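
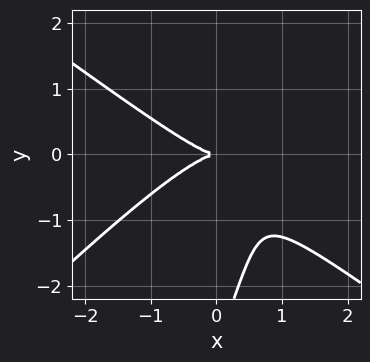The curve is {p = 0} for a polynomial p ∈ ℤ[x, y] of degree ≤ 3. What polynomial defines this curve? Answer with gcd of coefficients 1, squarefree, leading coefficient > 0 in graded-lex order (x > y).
deg p = 3.
From the visible intercepts: it meets the x-axis at x = 0 (among the integer gridlines); it meets the y-axis at y = 0 (among the integer gridlines).
The integer polynomial consistent with all of this is the stated p.

2*x^3 - 3*x*y^2 + y^3 + 3*y^2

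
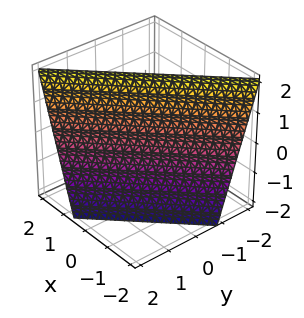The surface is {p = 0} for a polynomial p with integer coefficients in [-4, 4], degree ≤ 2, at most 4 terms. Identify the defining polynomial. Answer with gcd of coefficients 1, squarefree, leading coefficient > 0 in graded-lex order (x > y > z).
1. deg p = 1. Every cross-section is a straight line — this is a plane.
2. Reading off the gridlines: one z-axis crossing is at z = 2.
3. Fitting integer coefficients to these (and the overall shape) gives p.

3*x - 3*y - z + 2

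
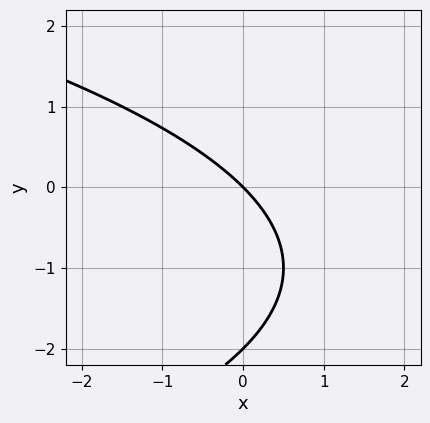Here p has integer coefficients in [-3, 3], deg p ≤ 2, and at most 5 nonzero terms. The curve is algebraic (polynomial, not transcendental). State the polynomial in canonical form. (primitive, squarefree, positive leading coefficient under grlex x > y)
y^2 + 2*x + 2*y

First, degree: a generic line meets the curve in up to 2 points, so deg p = 2.
Next, checking where it meets the axes: one x-axis crossing is at x = 0; among the integer gridlines, it crosses the y-axis at y ∈ {-2, 0}.
Finally, matching integer coefficients to the picture gives p.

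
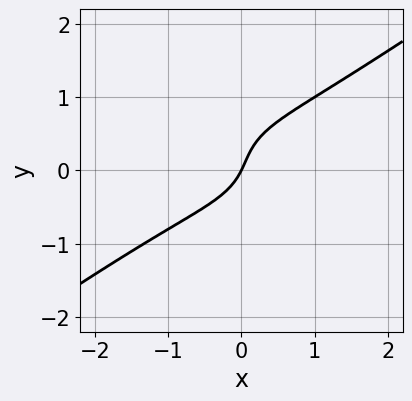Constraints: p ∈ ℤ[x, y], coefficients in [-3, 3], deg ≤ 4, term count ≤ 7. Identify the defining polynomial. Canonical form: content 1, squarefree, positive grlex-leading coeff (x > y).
x^3 - 3*y^3 + y^2 + 2*x - y

(a) deg p = 3.
(b) From the visible intercepts: one y-axis crossing is at y = 0; one x-axis crossing is at x = 0.
(c) Solving for integer coefficients yields p as stated.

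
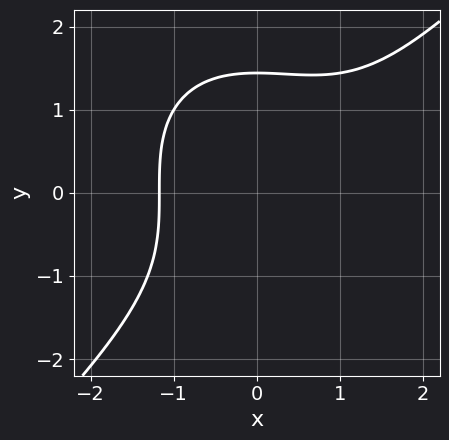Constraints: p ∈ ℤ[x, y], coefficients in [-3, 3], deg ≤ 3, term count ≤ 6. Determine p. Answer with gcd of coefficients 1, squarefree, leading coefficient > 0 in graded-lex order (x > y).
x^3 - y^3 - x^2 + 3

First, the degree is 3 — a generic line meets the curve in up to 3 points.
Finally, putting this together gives p.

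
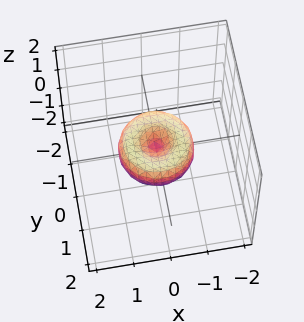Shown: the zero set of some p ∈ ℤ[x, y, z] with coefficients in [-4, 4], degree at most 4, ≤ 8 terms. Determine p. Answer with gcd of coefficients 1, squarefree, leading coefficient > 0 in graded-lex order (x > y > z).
x^4 + 2*x^2*y^2 + y^4 - x^2 - y^2 + z^2

First, deg p = 4. A generic line meets the surface in up to 4 points.
Next, symmetries: rotational symmetry about the z-axis ⇒ p depends on x, y only through x² + y².
Then, from the visible intercepts: it crosses the z-axis at the gridline z = 0; among the integer gridlines, it crosses the y-axis at y ∈ {-1, 0, 1}.
Finally, together with the visible shape, these determine p as stated. Check: (1, 0, 0) on the x-axis lies on the surface, and p(1, 0, 0) = 0. ✓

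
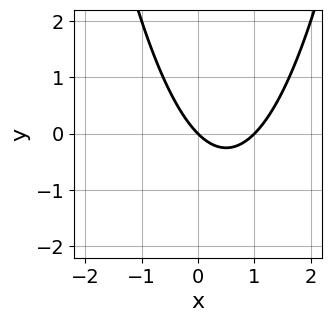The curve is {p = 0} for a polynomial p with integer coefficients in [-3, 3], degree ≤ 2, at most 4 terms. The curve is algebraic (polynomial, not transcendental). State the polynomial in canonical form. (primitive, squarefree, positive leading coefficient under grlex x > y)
deg p = 2.
Against the integer gridlines: it meets the y-axis at y = 0 (among the integer gridlines); the x-axis gridline crossings are at x ∈ {0, 1}.
Assembling these constraints gives the stated polynomial.

x^2 - x - y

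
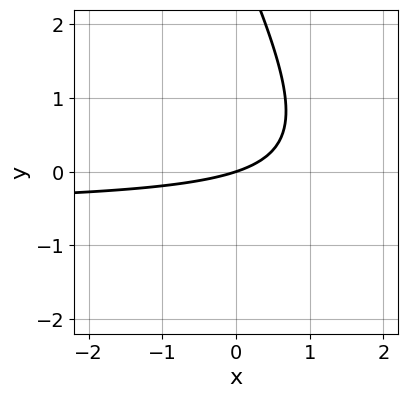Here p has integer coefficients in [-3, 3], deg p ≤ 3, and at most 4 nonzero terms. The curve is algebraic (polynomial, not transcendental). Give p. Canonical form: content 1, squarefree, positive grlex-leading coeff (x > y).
2*x*y + y^2 + x - 3*y

(a) Degree: no degree-1 curve has this shape, so deg p = 2.
(b) From the visible intercepts: one y-axis crossing is at y = 0; it meets the x-axis at x = 0 (among the integer gridlines).
(c) Fitting integer coefficients to these (and the overall shape) gives p.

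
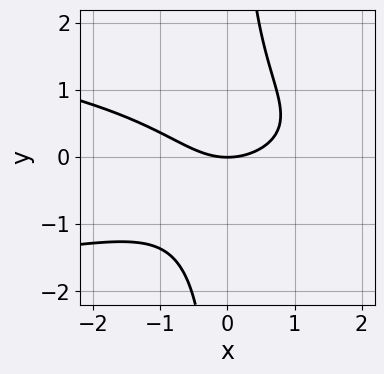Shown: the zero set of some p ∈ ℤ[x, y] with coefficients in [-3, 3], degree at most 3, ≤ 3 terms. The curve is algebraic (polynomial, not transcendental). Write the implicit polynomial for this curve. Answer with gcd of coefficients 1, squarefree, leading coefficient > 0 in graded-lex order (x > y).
(a) deg p = 3. The shape is more complex than any degree-2 curve.
(b) From the visible intercepts: one y-axis crossing is at y = 0; it meets the x-axis at x = 0 (among the integer gridlines).
(c) These observations pin down the coefficients.

2*x*y^2 + x^2 - 2*y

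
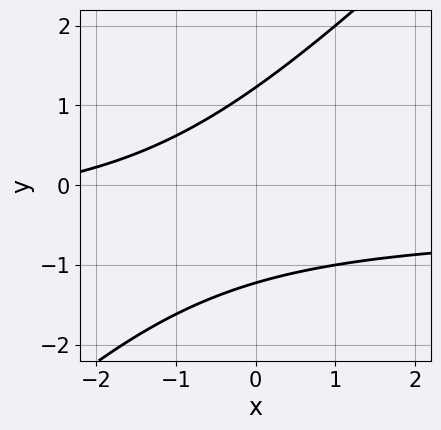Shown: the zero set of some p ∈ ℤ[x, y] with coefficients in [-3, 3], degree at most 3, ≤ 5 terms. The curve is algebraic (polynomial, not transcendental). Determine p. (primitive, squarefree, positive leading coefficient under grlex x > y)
2*x*y - 2*y^2 + x + 3

1. Degree: a generic line meets the curve in up to 2 points, so deg p = 2.
2. Checking where it meets the axes: no x-intercept at any integer in the box.
3. Putting this together gives p.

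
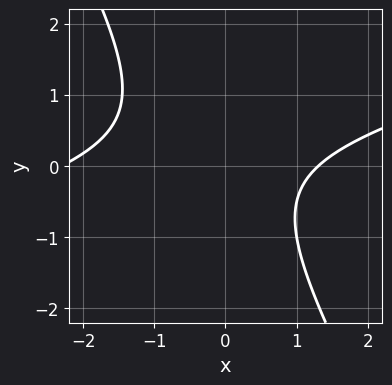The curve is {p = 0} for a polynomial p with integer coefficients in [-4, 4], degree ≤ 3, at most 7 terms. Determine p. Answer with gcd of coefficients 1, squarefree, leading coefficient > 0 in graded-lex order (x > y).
First, the degree is 2 — no degree-1 curve has this shape.
Next, against the integer gridlines: the curve avoids every integer y-axis point in the box.
Finally, together with the visible shape, these determine p as stated.

x^2 - 3*x*y - 2*y^2 + x - 3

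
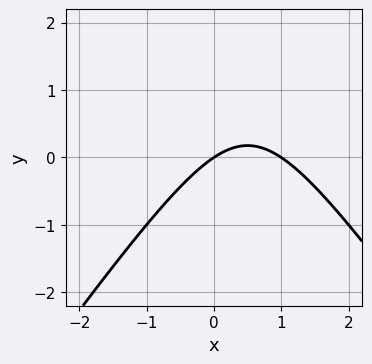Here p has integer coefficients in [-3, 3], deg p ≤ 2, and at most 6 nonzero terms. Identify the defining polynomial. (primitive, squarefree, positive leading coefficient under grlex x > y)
2*x^2 - y^2 - 2*x + 3*y

First, degree: the shape is more complex than any degree-1 curve, so deg p = 2.
Then, from the axis intercepts and sections: one y-axis crossing is at y = 0; among the integer gridlines, it crosses the x-axis at x ∈ {0, 1}.
Finally, solving for integer coefficients yields p as stated.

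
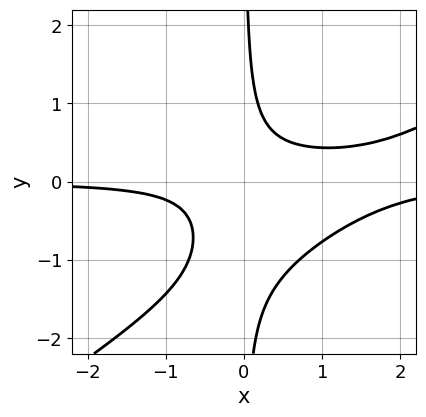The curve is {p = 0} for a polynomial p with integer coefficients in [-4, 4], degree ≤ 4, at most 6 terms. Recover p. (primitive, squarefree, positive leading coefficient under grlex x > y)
2*x^2*y - 3*x*y^2 - 3*x*y + 1

Degree: no degree-2 curve has this shape, so deg p = 3.
Against the integer gridlines: no y-intercept at any integer in the box; the curve avoids every integer x-axis point in the box.
Solving for integer coefficients yields p as stated.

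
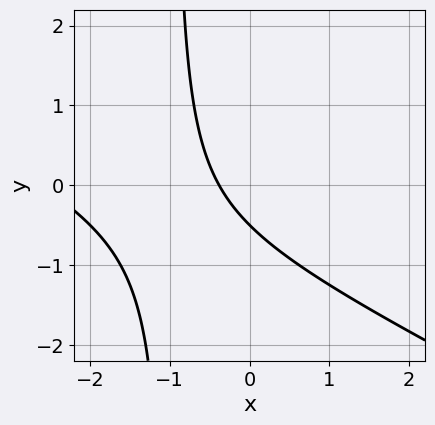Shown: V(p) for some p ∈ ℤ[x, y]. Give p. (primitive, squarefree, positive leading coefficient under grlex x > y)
x^2 + 2*x*y + 3*x + 2*y + 1

Degree: the shape is more complex than any degree-1 curve, so deg p = 2.
The integer polynomial consistent with all of this is the stated p.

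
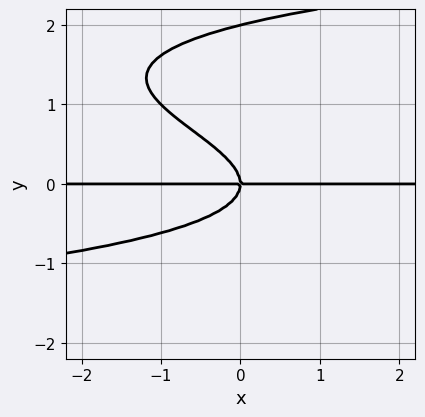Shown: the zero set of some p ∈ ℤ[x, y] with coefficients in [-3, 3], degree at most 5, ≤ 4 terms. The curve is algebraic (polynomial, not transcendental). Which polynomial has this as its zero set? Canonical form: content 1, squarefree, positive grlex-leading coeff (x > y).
1. deg p = 4.
2. From the visible intercepts: the y-axis gridline crossings are at y ∈ {0, 2}; every point of the x-axis in the box is on the curve.
3. Solving for integer coefficients yields p as stated.

y^4 - 2*y^3 - x*y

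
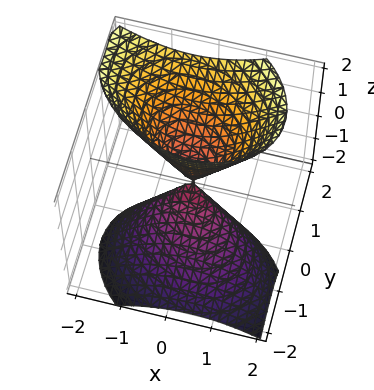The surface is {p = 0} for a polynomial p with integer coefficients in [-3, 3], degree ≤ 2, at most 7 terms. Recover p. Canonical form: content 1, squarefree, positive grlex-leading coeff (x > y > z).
2*x^2 + x*y + 3*y^2 - 3*y*z - z^2

1. There are 2 components. Treating them together as one polynomial.
2. Degree: the shape is more complex than any degree-1 surface, so deg p = 2.
3. From the visible intercepts: it crosses the z-axis at the gridline z = 0; it crosses the x-axis at the gridline x = 0.
4. Assembling these constraints gives the stated polynomial.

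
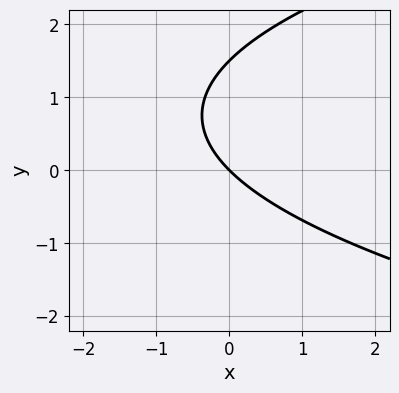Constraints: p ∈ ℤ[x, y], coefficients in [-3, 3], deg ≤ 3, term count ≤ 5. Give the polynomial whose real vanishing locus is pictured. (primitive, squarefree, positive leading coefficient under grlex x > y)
deg p = 2. The shape is more complex than any degree-1 curve.
From the visible intercepts: one y-axis crossing is at y = 0; one x-axis crossing is at x = 0.
Assembling these constraints gives the stated polynomial.

2*y^2 - 3*x - 3*y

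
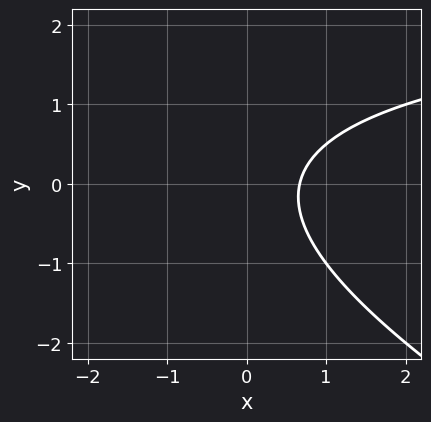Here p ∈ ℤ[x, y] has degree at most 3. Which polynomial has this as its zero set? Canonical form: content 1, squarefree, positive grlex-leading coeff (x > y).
x*y + 2*y^2 - 3*x + 2

Degree: the shape is more complex than any degree-1 curve, so deg p = 2.
Checking where it meets the axes: no y-intercept at any integer in the box.
Assembling these constraints gives the stated polynomial.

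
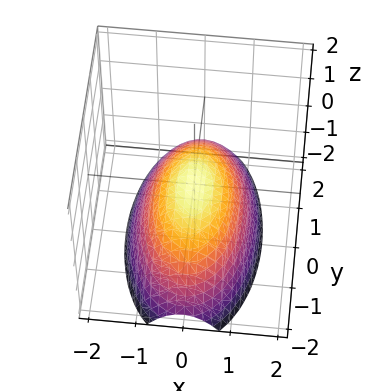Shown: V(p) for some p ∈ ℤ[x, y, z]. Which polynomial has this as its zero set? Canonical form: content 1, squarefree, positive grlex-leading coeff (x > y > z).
1. Degree: a single bowl opening along one axis; a quadric, so deg p = 2.
2. Symmetries: it's symmetric under y → −y, forcing even powers of y; mirror symmetry x ↦ −x ⇒ only even powers of x.
3. From the visible intercepts: it crosses the y-axis at the gridline y = 0; one x-axis crossing is at x = 0; it meets the z-axis at z = 0 (among the integer gridlines).
4. Solving for integer coefficients yields p as stated.

3*x^2 + y^2 + 3*z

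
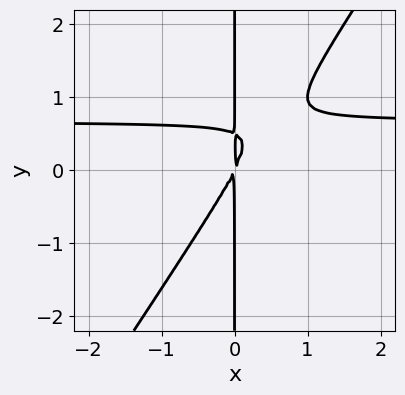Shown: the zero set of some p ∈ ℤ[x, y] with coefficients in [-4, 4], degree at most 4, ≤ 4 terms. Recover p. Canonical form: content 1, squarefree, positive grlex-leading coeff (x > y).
3*x^2*y - 2*x*y^2 - 2*x^2 + x*y

(a) The degree is 3 — a generic line meets the curve in up to 3 points.
(b) Reading off the gridlines: the visible y-axis segment lies entirely on the curve.
(c) Fitting integer coefficients to these (and the overall shape) gives p.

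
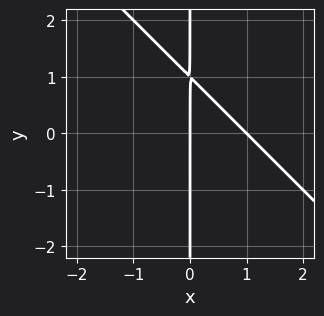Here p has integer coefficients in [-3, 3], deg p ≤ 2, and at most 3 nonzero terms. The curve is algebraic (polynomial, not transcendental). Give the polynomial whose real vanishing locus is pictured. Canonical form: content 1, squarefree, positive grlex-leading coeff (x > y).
First, deg p = 2. No degree-1 curve has this shape.
Next, from the visible intercepts: the visible y-axis segment lies entirely on the curve; among the integer gridlines, it crosses the x-axis at x ∈ {0, 1}.
Finally, matching integer coefficients to the picture gives p.

x^2 + x*y - x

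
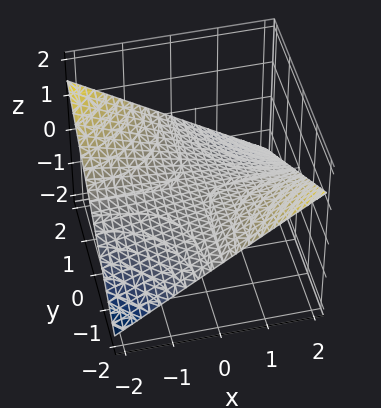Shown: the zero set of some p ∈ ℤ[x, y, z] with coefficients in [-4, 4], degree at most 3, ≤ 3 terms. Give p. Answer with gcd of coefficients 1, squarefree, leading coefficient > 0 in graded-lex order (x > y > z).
x*y + 3*z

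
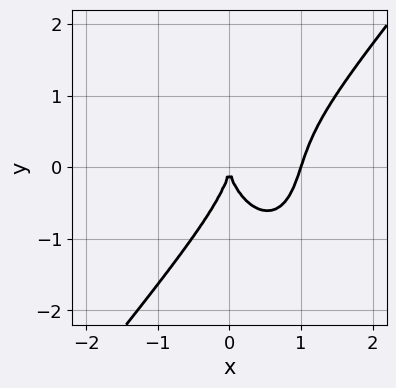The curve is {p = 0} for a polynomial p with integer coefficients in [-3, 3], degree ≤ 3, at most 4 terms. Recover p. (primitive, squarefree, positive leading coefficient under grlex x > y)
3*x^3 - x^2*y - y^3 - 3*x^2

1. Degree: a generic line meets the curve in up to 3 points, so deg p = 3.
2. From the visible intercepts: one y-axis crossing is at y = 0; the x-axis gridline crossings are at x ∈ {0, 1}.
3. These observations pin down the coefficients.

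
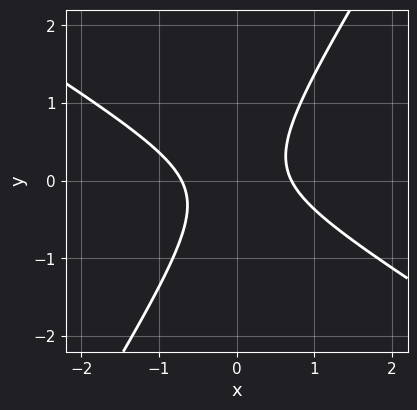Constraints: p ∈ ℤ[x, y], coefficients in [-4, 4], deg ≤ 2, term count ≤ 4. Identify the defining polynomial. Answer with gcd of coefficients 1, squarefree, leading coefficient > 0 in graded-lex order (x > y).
2*x^2 + 2*x*y - 2*y^2 - 1

First, the degree is 2 — a generic line meets the curve in up to 2 points.
Then, from the axis intercepts and sections: it misses every integer gridline on the y-axis.
Finally, solving for integer coefficients yields p as stated.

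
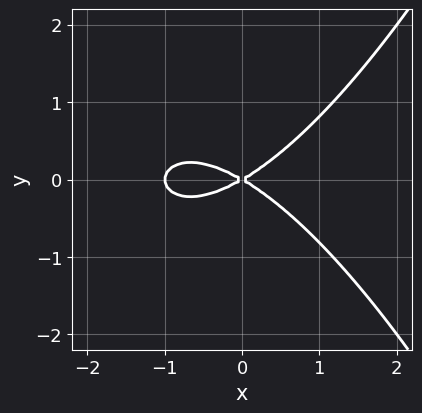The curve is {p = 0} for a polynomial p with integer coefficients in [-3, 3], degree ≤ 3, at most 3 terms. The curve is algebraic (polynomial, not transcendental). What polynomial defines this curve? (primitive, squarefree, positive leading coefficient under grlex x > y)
1. deg p = 3. The shape is more complex than any degree-2 curve.
2. Symmetries: mirror symmetry y ↦ −y ⇒ only even powers of y.
3. Checking where it meets the axes: the x-axis gridline crossings are at x ∈ {-1, 0}; it crosses the y-axis at the gridline y = 0.
4. The integer polynomial consistent with all of this is the stated p.

x^3 + x^2 - 3*y^2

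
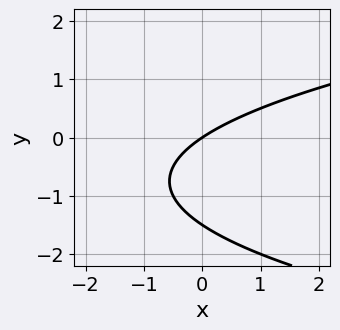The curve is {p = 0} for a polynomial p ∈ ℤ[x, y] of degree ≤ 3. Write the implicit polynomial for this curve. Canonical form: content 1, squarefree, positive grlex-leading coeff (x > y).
2*y^2 - 2*x + 3*y

Degree: a generic line meets the curve in up to 2 points, so deg p = 2.
Against the integer gridlines: it crosses the x-axis at the gridline x = 0; it meets the y-axis at y = 0 (among the integer gridlines).
Together with the visible shape, these determine p as stated.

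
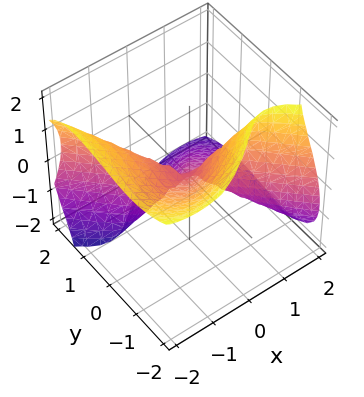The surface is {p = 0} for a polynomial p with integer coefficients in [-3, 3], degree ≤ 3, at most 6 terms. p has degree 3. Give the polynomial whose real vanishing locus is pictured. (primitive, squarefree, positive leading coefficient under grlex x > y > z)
3*x^3 + 2*x*y*z - 3*x*z^2 + 3*y^3 + 2*z^3

deg p = 3. The shape is more complex than any degree-2 surface.
From the visible intercepts: one y-axis crossing is at y = 0; one z-axis crossing is at z = 0; one x-axis crossing is at x = 0.
Matching integer coefficients to the picture gives p.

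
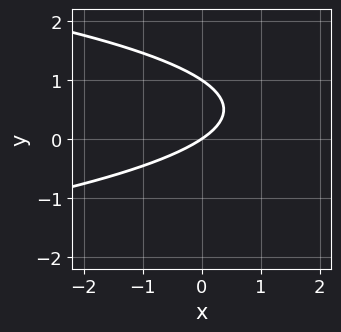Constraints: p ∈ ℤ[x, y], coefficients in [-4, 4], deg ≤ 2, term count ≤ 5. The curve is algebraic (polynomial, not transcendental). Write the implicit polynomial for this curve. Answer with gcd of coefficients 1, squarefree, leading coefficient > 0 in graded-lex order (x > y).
deg p = 2.
From the axis intercepts and sections: the y-axis gridline crossings are at y ∈ {0, 1}; one x-axis crossing is at x = 0.
These observations pin down the coefficients.

3*y^2 + 2*x - 3*y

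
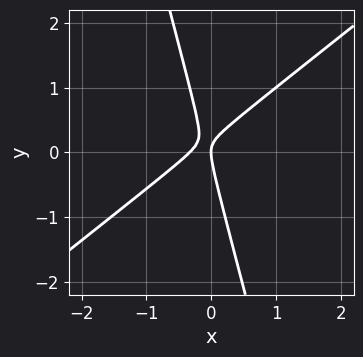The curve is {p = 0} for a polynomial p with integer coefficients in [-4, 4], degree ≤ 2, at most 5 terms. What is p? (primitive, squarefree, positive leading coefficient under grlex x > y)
3*x^2 - 3*x*y - y^2 + x

(a) Degree: no degree-1 curve has this shape, so deg p = 2.
(b) From the visible intercepts: one y-axis crossing is at y = 0; it meets the x-axis at x = 0 (among the integer gridlines).
(c) Solving for integer coefficients yields p as stated.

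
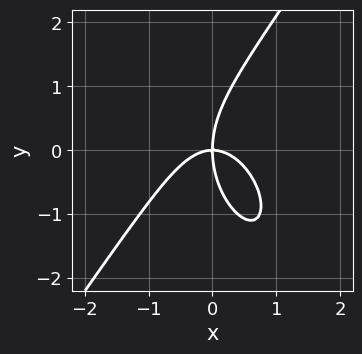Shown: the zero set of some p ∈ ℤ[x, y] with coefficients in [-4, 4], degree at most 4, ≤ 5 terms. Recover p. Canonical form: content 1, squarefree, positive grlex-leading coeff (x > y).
3*x^3 - y^3 + 3*x*y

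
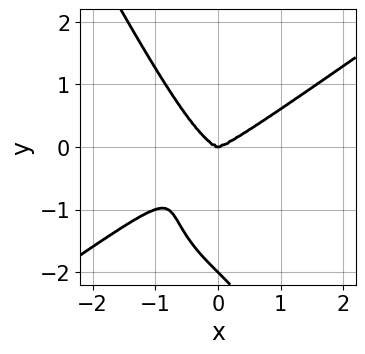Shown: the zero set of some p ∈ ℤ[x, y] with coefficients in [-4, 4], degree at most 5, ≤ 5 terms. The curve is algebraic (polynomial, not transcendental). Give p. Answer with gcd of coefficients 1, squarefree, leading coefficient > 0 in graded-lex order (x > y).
(a) deg p = 4. The shape is more complex than any degree-3 curve.
(b) From the visible intercepts: the y-axis gridline crossings are at y ∈ {-2, 0}; it crosses the x-axis at the gridline x = 0.
(c) Together with the visible shape, these determine p as stated.

2*x^4 - 2*x^3*y - x*y^3 - y^4 - 2*y^3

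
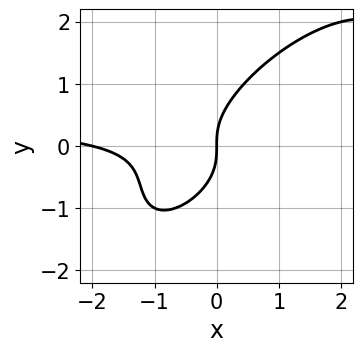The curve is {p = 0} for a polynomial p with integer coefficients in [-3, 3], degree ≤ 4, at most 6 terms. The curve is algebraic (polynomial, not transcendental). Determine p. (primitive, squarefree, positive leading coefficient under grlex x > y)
First, the degree is 3 — no degree-2 curve has this shape.
Then, from the visible intercepts: it crosses the y-axis at the gridline y = 0; among the integer gridlines, it crosses the x-axis at x ∈ {-2, 0}.
Finally, solving for integer coefficients yields p as stated.

2*x^2*y - 3*x*y^2 + 2*y^3 - x^2 - 2*x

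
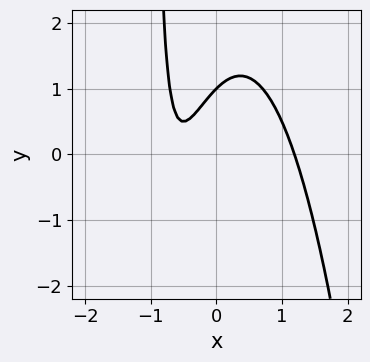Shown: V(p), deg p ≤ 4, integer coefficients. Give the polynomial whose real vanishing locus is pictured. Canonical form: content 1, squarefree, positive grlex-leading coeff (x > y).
(a) deg p = 3.
(b) From the axis intercepts and sections: it crosses the y-axis at the gridline y = 1.
(c) Matching integer coefficients to the picture gives p.

2*x^3 + x*y - 2*x + y - 1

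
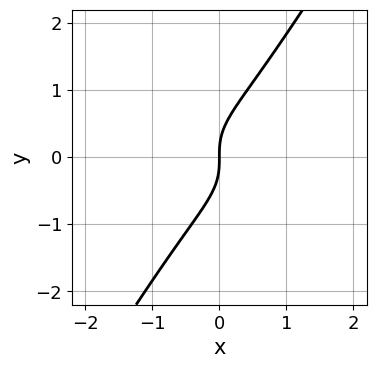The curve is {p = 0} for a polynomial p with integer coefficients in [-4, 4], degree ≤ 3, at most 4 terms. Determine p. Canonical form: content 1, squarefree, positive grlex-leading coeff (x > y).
First, degree: the shape is more complex than any degree-2 curve, so deg p = 3.
Next, from the visible intercepts: it crosses the y-axis at the gridline y = 0; one x-axis crossing is at x = 0.
Finally, together with the visible shape, these determine p as stated.

x^2*y + x*y^2 - y^3 + x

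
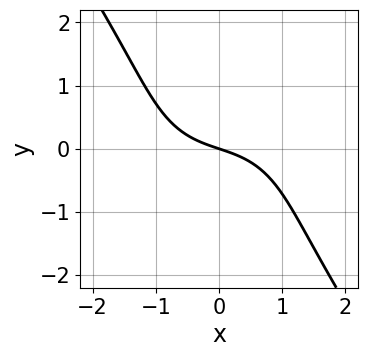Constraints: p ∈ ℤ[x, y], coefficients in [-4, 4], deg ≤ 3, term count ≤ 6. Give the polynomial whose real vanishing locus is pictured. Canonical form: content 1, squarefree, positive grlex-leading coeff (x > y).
x^3 + x*y^2 + y^3 + x + 3*y

(a) Degree: the shape is more complex than any degree-2 curve, so deg p = 3.
(b) From the visible intercepts: one y-axis crossing is at y = 0; one x-axis crossing is at x = 0.
(c) Solving for integer coefficients yields p as stated.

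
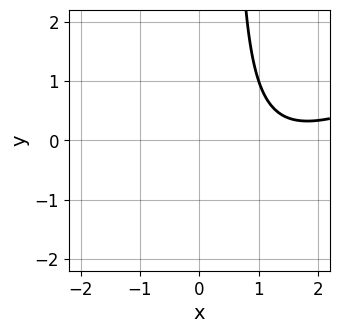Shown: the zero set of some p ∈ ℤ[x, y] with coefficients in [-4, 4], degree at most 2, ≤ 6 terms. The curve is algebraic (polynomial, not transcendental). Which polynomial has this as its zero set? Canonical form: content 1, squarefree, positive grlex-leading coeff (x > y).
Degree: the shape is more complex than any degree-1 curve, so deg p = 2.
Reading off the gridlines: it misses every integer gridline on the y-axis; no x-intercept at any integer in the box.
The integer polynomial consistent with all of this is the stated p.

x^2 - 2*x*y - 3*x + y + 3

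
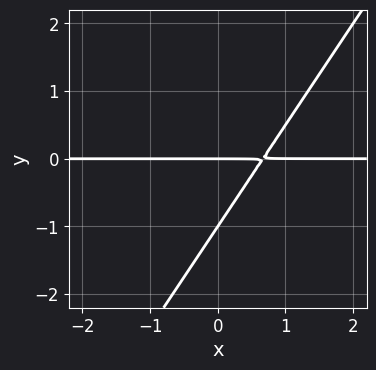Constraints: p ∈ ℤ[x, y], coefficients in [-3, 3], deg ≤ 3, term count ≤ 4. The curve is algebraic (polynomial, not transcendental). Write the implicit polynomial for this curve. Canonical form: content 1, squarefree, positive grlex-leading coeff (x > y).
The degree is 2 — no degree-1 curve has this shape.
From the axis intercepts and sections: among the integer gridlines, it crosses the y-axis at y ∈ {-1, 0}; every point of the x-axis in the box is on the curve.
Together with the visible shape, these determine p as stated.

3*x*y - 2*y^2 - 2*y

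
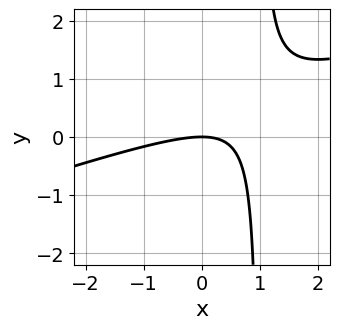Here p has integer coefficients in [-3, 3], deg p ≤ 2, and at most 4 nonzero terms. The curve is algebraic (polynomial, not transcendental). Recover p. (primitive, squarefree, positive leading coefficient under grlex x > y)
x^2 - 3*x*y + 3*y

(a) The degree is 2 — a generic line meets the curve in up to 2 points.
(b) From the axis intercepts and sections: one y-axis crossing is at y = 0; one x-axis crossing is at x = 0.
(c) These observations pin down the coefficients.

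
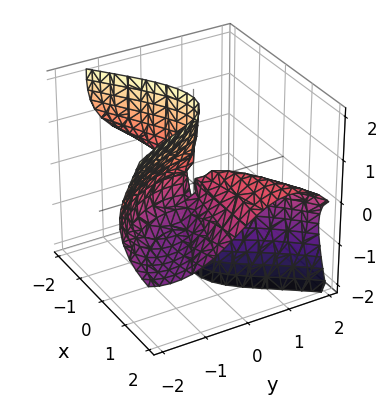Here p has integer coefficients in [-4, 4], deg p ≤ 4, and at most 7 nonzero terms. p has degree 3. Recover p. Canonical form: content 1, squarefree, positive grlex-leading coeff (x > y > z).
2*x^2*z + y^3 + 2*y*z^2 - 3*x*y + y^2

The degree is 3 — a generic line meets the surface in up to 3 points.
From the axis intercepts and sections: the visible z-axis segment lies entirely on the surface; it meets the y-axis at y = -1 (among the integer gridlines); the visible x-axis segment lies entirely on the surface.
Solving for integer coefficients yields p as stated.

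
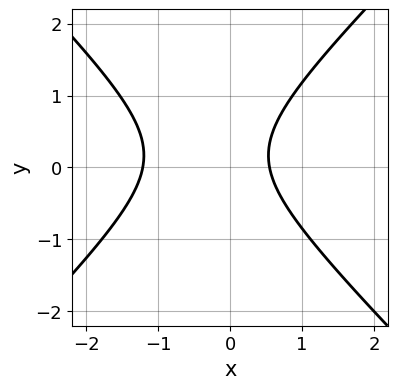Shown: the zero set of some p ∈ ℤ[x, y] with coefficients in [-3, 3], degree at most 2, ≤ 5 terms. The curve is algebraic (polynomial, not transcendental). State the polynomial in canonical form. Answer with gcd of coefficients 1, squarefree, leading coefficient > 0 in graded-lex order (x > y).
The degree is 2 — no degree-1 curve has this shape.
From the visible intercepts: no y-intercept at any integer in the box.
Assembling these constraints gives the stated polynomial.

3*x^2 - 3*y^2 + 2*x + y - 2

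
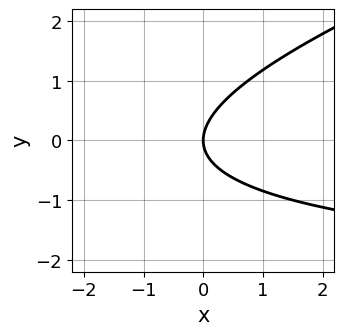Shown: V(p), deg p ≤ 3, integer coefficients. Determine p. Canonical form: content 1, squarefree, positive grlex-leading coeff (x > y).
x*y - 3*y^2 + 3*x

deg p = 2. A generic line meets the curve in up to 2 points.
Checking where it meets the axes: it meets the y-axis at y = 0 (among the integer gridlines); one x-axis crossing is at x = 0.
Putting this together gives p.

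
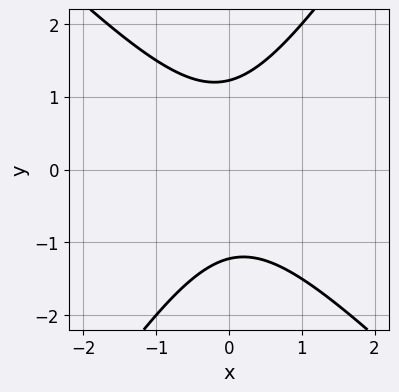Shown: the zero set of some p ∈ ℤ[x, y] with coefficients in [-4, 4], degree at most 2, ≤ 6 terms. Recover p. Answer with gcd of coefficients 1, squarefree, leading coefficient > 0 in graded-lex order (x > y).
3*x^2 + x*y - 2*y^2 + 3

1. Degree: a generic line meets the curve in up to 2 points, so deg p = 2.
2. Checking where it meets the axes: no x-intercept at any integer in the box.
3. These observations pin down the coefficients.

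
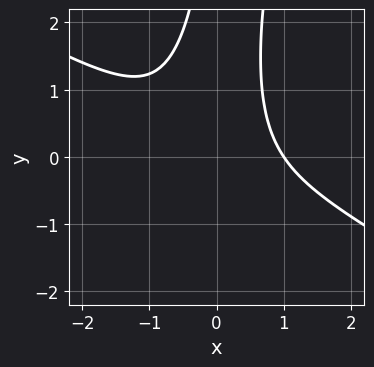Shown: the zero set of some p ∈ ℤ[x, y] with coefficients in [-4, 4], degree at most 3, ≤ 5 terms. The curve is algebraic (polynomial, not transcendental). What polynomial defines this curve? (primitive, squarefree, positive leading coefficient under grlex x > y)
2*x^3 + 3*x^2*y - x*y^2 + x*y - 2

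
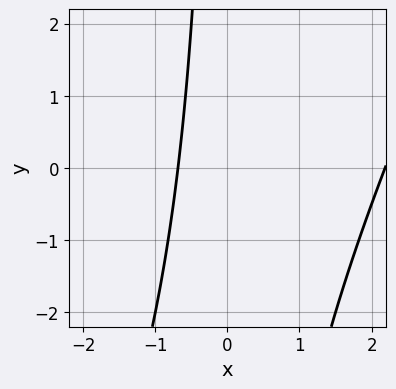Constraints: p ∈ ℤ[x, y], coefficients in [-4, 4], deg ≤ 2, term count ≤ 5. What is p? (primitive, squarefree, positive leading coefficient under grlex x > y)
2*x^2 - x*y - 3*x - 3

First, deg p = 2.
Then, against the integer gridlines: no y-intercept at any integer in the box.
Finally, solving for integer coefficients yields p as stated.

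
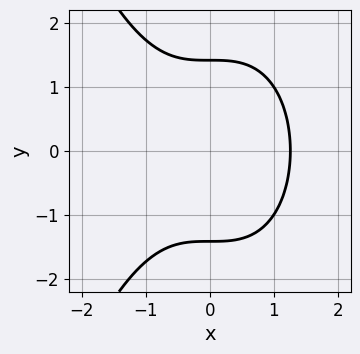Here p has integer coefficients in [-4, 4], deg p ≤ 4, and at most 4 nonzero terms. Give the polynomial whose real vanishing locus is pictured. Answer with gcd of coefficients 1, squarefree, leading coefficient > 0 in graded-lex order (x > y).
1. deg p = 3.
2. Symmetries: the y ↦ −y reflection is a symmetry, so y appears only in even powers.
3. Putting this together gives p.

x^3 + y^2 - 2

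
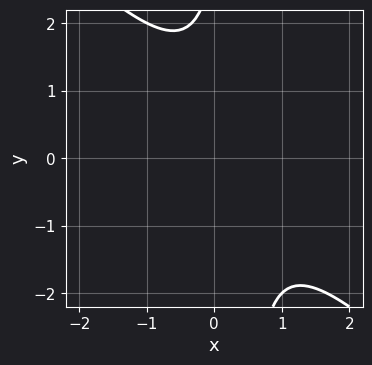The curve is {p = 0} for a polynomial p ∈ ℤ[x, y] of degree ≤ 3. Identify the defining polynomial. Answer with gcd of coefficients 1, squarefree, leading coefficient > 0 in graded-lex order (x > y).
3*x^2 + 3*x*y - 2*x - y + 3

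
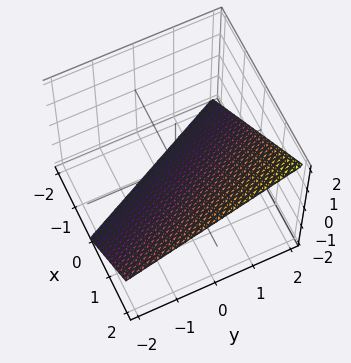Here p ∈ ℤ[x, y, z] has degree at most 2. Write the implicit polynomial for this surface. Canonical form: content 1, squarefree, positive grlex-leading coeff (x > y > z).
2*x + y - 2*z - 2

deg p = 1. Every cross-section is a straight line — this is a plane.
Reading off the gridlines: it crosses the x-axis at the gridline x = 1; it meets the z-axis at z = -1 (among the integer gridlines); it meets the y-axis at y = 2 (among the integer gridlines).
Assembling these constraints gives the stated polynomial.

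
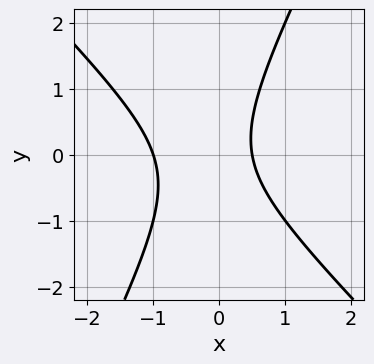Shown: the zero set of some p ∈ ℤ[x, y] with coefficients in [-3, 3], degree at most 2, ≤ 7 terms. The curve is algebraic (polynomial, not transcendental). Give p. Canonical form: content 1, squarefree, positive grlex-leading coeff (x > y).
2*x^2 + x*y - y^2 + x - 1

First, the degree is 2 — the shape is more complex than any degree-1 curve.
Next, from the visible intercepts: it meets the x-axis at x = -1 (among the integer gridlines); it misses every integer gridline on the y-axis.
Finally, fitting integer coefficients to these (and the overall shape) gives p.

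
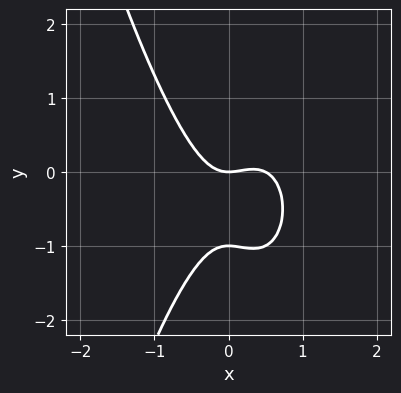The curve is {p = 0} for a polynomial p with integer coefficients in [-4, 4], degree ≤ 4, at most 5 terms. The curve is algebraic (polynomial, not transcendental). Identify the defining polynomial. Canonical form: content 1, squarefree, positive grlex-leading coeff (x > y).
2*x^3 - x^2 + y^2 + y

Degree: no degree-2 curve has this shape, so deg p = 3.
From the axis intercepts and sections: it crosses the x-axis at the gridline x = 0; the y-axis gridline crossings are at y ∈ {-1, 0}.
Assembling these constraints gives the stated polynomial.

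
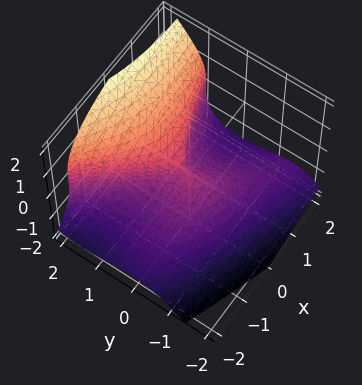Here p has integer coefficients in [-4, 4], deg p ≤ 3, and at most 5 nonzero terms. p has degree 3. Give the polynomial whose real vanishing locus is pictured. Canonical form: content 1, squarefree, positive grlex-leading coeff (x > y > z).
1. The degree is 3 — a generic line meets the surface in up to 3 points.
2. Against the integer gridlines: it meets the z-axis at z = 0 (among the integer gridlines); it meets the x-axis at x = 0 (among the integer gridlines); it crosses the y-axis at the gridline y = 0.
3. Fitting integer coefficients to these (and the overall shape) gives p.

3*x*y^2 + 3*y^3 - 3*z^3 - 2*x^2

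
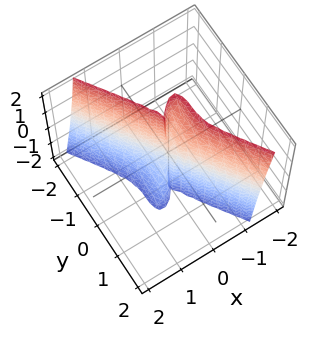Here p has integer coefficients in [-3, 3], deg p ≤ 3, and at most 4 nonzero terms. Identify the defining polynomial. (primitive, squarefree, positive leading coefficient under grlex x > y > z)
Degree: a generic line meets the surface in up to 3 points, so deg p = 3.
Reading off the gridlines: the visible z-axis segment lies entirely on the surface; it crosses the y-axis at the gridline y = 0.
Together with the visible shape, these determine p as stated.

3*x^3 + x^2*z + y^3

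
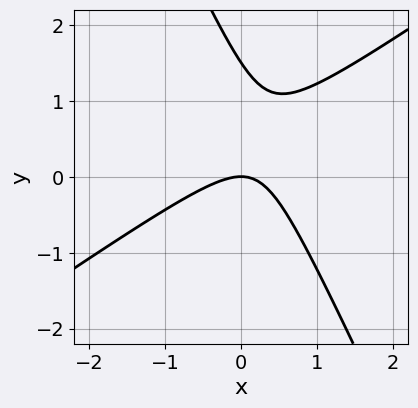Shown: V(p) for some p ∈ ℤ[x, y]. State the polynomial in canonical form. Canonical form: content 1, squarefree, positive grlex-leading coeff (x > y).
The degree is 2 — no degree-1 curve has this shape.
From the visible intercepts: it meets the y-axis at y = 0 (among the integer gridlines); it crosses the x-axis at the gridline x = 0.
The integer polynomial consistent with all of this is the stated p.

3*x^2 - 3*x*y - 2*y^2 + 3*y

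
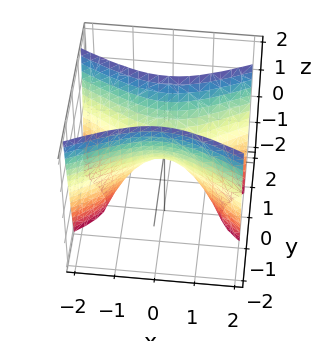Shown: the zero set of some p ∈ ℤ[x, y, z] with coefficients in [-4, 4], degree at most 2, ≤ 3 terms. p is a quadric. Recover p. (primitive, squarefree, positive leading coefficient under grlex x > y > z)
x^2 - 3*y^2 + z

Degree: a saddle surface; a quadric, so deg p = 2.
Symmetries: mirror symmetry y ↦ −y ⇒ only even powers of y; the x ↦ −x reflection is a symmetry, so x appears only in even powers.
Reading off the gridlines: it crosses the x-axis at the gridline x = 0; one z-axis crossing is at z = 0; one y-axis crossing is at y = 0.
Matching integer coefficients to the picture gives p.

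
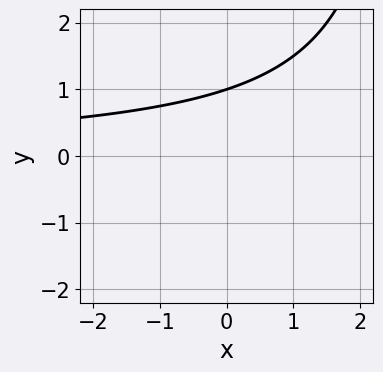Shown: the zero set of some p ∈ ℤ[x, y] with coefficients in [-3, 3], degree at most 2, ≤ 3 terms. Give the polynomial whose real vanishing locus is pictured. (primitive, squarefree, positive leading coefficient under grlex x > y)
x*y - 3*y + 3

1. The degree is 2 — the shape is more complex than any degree-1 curve.
2. Against the integer gridlines: it misses every integer gridline on the x-axis; it meets the y-axis at y = 1 (among the integer gridlines).
3. Assembling these constraints gives the stated polynomial.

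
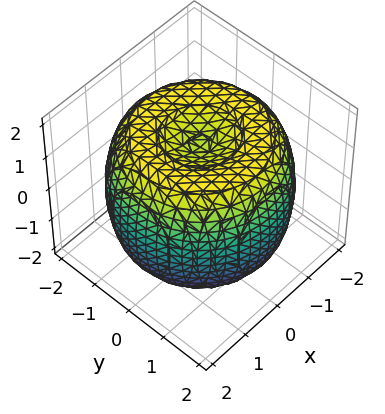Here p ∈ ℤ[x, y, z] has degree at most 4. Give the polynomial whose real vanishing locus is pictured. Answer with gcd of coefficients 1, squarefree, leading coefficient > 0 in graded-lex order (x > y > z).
x^4 + 2*x^2*y^2 + y^4 - 3*x^2 - 3*y^2 + 2*z^2 - 3

(a) deg p = 4.
(b) By symmetry, every cross-section ⟂ z is a circle, so x, y appear only via x² + y².
(c) Against the integer gridlines: a circular section at z = -1 has radius between 1 and 2.
(d) Putting this together gives p.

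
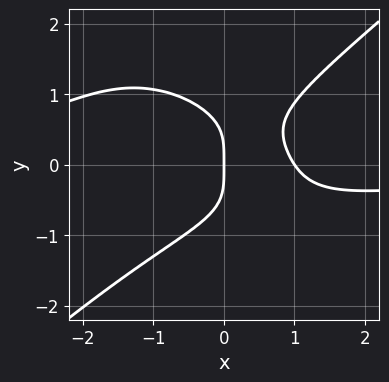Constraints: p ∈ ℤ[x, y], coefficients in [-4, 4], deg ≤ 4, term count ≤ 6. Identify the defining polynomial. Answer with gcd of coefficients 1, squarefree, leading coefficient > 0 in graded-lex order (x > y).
2*x^3*y - 3*y^4 + 3*x^2 - 3*x

1. The degree is 4 — no degree-3 curve has this shape.
2. Reading off the gridlines: one y-axis crossing is at y = 0; the x-axis gridline crossings are at x ∈ {0, 1}.
3. Putting this together gives p.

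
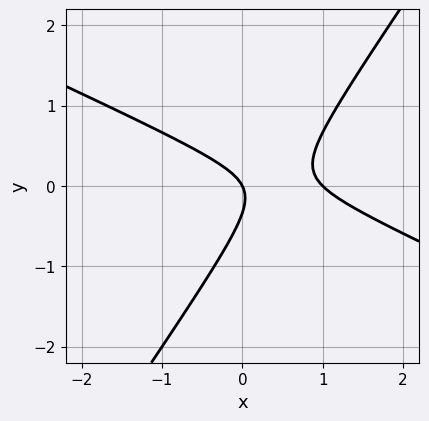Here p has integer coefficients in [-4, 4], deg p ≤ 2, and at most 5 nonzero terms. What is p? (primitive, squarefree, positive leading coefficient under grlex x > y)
2*x^2 + 3*x*y - 3*y^2 - 2*x - y

1. deg p = 2. No degree-1 curve has this shape.
2. From the axis intercepts and sections: among the integer gridlines, it crosses the x-axis at x ∈ {0, 1}; it meets the y-axis at y = 0 (among the integer gridlines).
3. Fitting integer coefficients to these (and the overall shape) gives p.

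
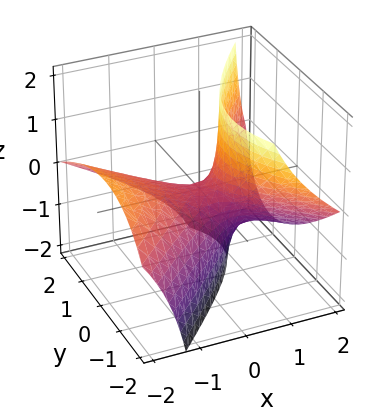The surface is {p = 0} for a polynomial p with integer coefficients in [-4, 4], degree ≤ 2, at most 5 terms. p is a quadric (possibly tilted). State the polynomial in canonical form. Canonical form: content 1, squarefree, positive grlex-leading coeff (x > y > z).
x^2 + 2*x*z - y^2 - y*z - z

1. The degree is 2 — no degree-1 surface has this shape.
2. Checking where it meets the axes: it meets the z-axis at z = 0 (among the integer gridlines); it meets the y-axis at y = 0 (among the integer gridlines); it meets the x-axis at x = 0 (among the integer gridlines).
3. Matching integer coefficients to the picture gives p.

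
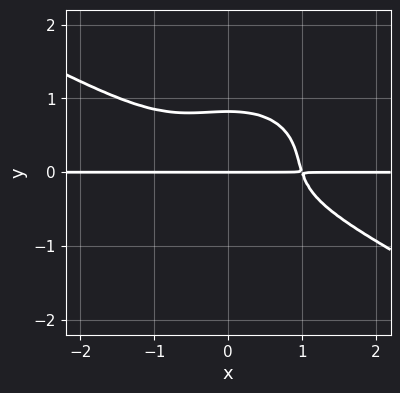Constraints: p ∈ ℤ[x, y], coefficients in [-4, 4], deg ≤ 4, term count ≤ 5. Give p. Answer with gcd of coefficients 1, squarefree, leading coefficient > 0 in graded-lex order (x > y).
x^3*y + x^2*y^2 + 3*y^4 - y^3 - y

(a) Degree: the shape is more complex than any degree-3 curve, so deg p = 4.
(b) Reading off the gridlines: one y-axis crossing is at y = 0; every point of the x-axis in the box is on the curve.
(c) Assembling these constraints gives the stated polynomial.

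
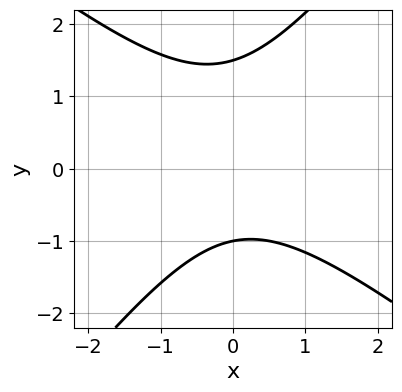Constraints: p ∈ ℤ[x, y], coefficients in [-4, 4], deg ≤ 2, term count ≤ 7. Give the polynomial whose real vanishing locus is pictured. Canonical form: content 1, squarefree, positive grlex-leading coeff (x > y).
1. Degree: the shape is more complex than any degree-1 curve, so deg p = 2.
2. From the visible intercepts: the curve avoids every integer x-axis point in the box; one y-axis crossing is at y = -1.
3. These observations pin down the coefficients.

2*x^2 + x*y - 2*y^2 + y + 3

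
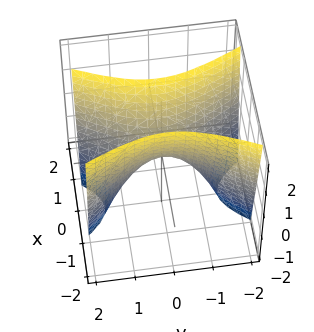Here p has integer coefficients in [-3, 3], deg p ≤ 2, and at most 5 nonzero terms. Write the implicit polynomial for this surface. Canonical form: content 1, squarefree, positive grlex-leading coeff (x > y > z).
3*x^2 - y^2 - z

(a) Degree: a saddle surface; a quadric, so deg p = 2.
(b) Symmetries: mirror symmetry y ↦ −y ⇒ only even powers of y; it's symmetric under x → −x, forcing even powers of x.
(c) From the axis intercepts and sections: it crosses the y-axis at the gridline y = 0; one z-axis crossing is at z = 0; it meets the x-axis at x = 0 (among the integer gridlines).
(d) Fitting integer coefficients to these (and the overall shape) gives p.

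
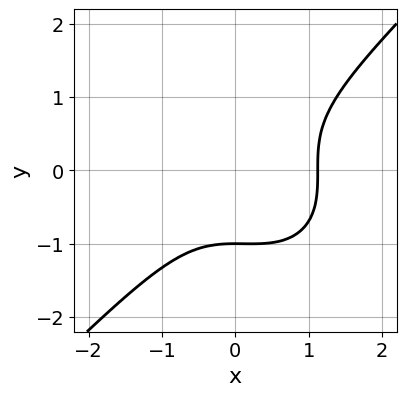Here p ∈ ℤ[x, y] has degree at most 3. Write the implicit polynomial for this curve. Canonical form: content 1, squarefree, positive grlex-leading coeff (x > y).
(a) deg p = 3. A generic line meets the curve in up to 3 points.
(b) Reading off the gridlines: one y-axis crossing is at y = -1.
(c) Solving for integer coefficients yields p as stated.

3*x^3 - 3*y^3 - x^2 - 3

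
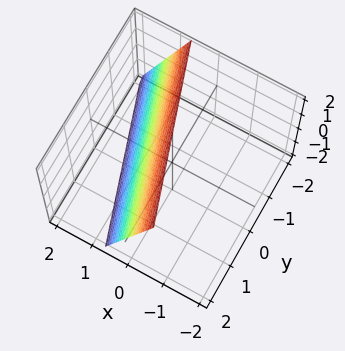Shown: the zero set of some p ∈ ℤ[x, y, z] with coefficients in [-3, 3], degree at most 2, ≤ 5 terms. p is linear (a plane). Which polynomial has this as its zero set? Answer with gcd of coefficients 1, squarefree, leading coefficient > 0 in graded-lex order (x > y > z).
3*x + y + z - 2

(a) Degree: the surface is flat (a plane), so deg p = 1.
(b) From the visible intercepts: it crosses the y-axis at the gridline y = 2; it crosses the z-axis at the gridline z = 2.
(c) Matching integer coefficients to the picture gives p.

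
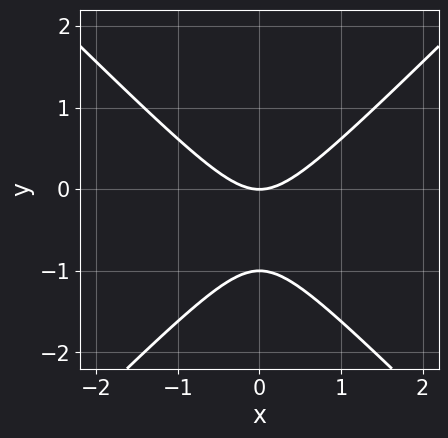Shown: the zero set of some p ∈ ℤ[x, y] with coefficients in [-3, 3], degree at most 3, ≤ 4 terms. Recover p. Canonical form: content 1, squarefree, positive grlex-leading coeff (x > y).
x^2 - y^2 - y

1. deg p = 2.
2. Symmetries: it's symmetric under x → −x, forcing even powers of x.
3. Observable constraints: the y-axis gridline crossings are at y ∈ {-1, 0}; it meets the x-axis at x = 0 (among the integer gridlines).
4. Putting this together gives p.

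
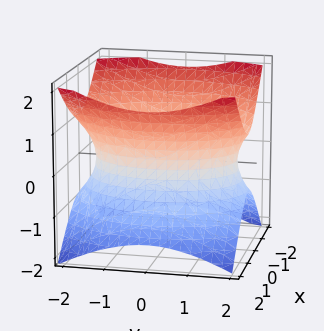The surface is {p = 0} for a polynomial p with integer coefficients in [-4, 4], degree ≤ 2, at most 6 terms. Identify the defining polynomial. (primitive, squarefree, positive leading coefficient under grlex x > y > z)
2*x^2 + y^2 - 2*z^2 - 3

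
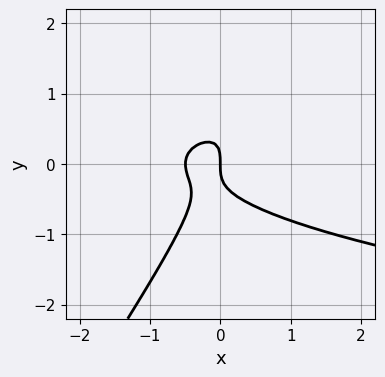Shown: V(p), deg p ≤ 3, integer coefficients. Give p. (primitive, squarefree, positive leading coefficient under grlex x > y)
3*x*y^2 - 2*y^3 - 2*x^2 - x

1. The degree is 3 — a generic line meets the curve in up to 3 points.
2. From the axis intercepts and sections: it crosses the y-axis at the gridline y = 0; it crosses the x-axis at the gridline x = 0.
3. Assembling these constraints gives the stated polynomial.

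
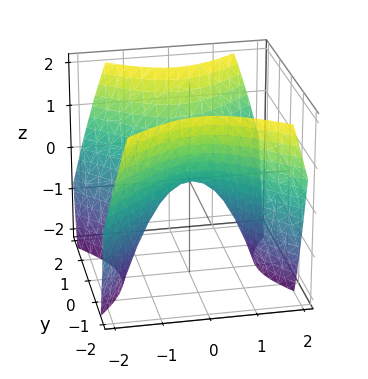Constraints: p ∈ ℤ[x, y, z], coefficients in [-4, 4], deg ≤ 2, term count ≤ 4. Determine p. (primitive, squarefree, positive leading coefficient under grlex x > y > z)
x^2 - y^2 + z

1. deg p = 2. A hyperbolic paraboloid; a quadric.
2. Symmetries: the y ↦ −y reflection is a symmetry, so y appears only in even powers; mirror symmetry x ↦ −x ⇒ only even powers of x.
3. Against the integer gridlines: it meets the y-axis at y = 0 (among the integer gridlines); one z-axis crossing is at z = 0; it crosses the x-axis at the gridline x = 0.
4. Putting this together gives p.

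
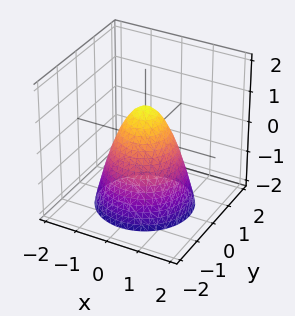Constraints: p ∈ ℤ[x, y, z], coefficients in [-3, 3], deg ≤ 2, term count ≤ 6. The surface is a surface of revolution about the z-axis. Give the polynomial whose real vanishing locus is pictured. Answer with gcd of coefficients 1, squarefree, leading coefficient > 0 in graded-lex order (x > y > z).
3*x^2 + 3*y^2 + 2*z - 2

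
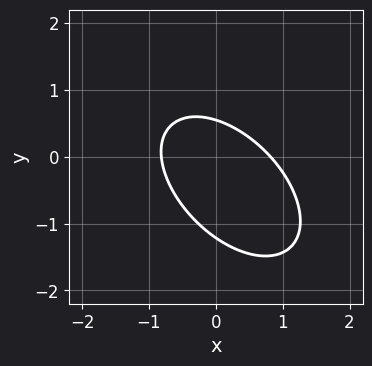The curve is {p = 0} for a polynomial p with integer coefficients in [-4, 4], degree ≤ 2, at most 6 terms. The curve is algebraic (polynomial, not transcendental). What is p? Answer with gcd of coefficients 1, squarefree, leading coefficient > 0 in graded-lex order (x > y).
3*x^2 + 3*x*y + 3*y^2 + 2*y - 2

deg p = 2.
Putting this together gives p.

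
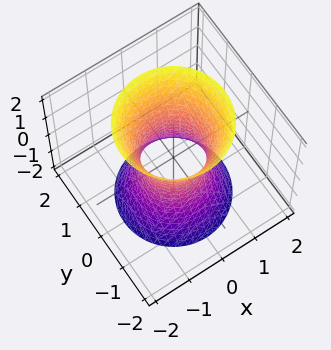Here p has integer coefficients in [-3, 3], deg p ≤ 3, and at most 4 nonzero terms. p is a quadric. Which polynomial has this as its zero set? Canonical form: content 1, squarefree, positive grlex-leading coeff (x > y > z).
First, the degree is 2 — an hourglass — one-sheet hyperboloid; a quadric.
Next, symmetries: mirror symmetry z ↦ −z ⇒ only even powers of z; every cross-section ⟂ z is a circle, so x, y appear only via x² + y².
Then, checking where it meets the axes: a circular section at z = 0 has radius between 0 and 1; no z-intercept at any integer in the box.
Finally, matching integer coefficients to the picture gives p.

3*x^2 + 3*y^2 - z^2 - 2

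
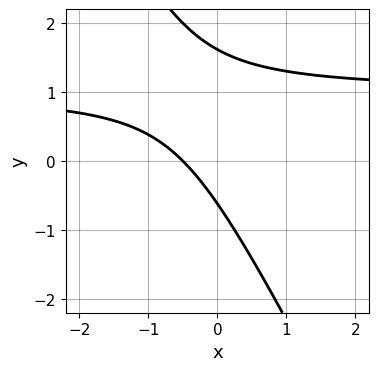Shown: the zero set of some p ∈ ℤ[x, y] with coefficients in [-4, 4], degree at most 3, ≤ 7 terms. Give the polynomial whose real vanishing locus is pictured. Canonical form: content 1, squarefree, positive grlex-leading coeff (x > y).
1. deg p = 2. The shape is more complex than any degree-1 curve.
2. Solving for integer coefficients yields p as stated.

2*x*y + y^2 - 2*x - y - 1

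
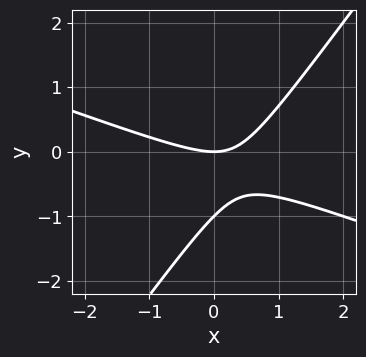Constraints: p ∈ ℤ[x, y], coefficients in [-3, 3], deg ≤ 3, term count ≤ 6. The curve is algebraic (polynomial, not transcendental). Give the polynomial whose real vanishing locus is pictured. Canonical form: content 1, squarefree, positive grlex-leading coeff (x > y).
x^2 + 2*x*y - 2*y^2 - 2*y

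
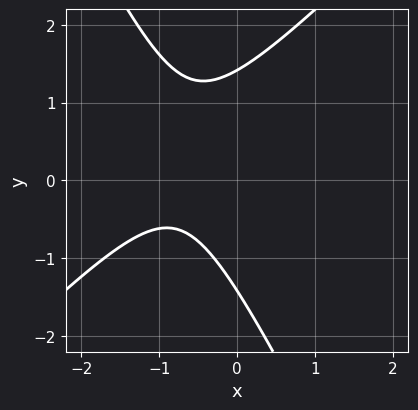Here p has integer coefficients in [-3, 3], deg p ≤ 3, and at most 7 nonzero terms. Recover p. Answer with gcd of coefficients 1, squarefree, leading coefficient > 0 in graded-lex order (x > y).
2*x^2 - x*y - y^2 + 3*x + 2

First, the degree is 2 — no degree-1 curve has this shape.
Then, checking where it meets the axes: the curve avoids every integer x-axis point in the box.
Finally, these observations pin down the coefficients.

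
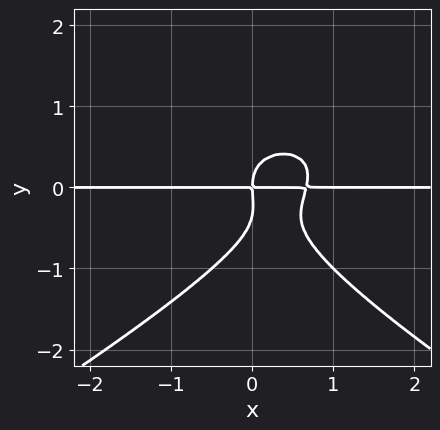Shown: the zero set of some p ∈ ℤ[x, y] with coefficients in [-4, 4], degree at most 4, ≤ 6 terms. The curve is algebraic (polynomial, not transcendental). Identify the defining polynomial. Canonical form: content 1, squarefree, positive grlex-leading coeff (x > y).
x^2*y^2 - 3*y^4 - 3*x^2*y - y^3 + 2*x*y

First, the degree is 4 — no degree-3 curve has this shape.
Next, reading off the gridlines: the visible x-axis segment lies entirely on the curve; it crosses the y-axis at the gridline y = 0.
Finally, solving for integer coefficients yields p as stated.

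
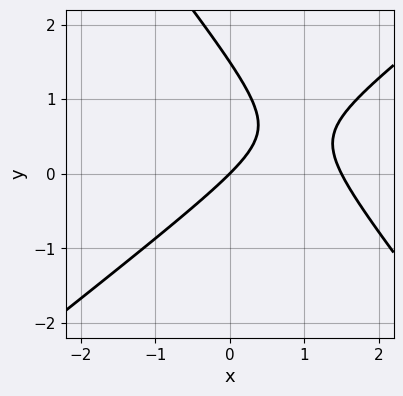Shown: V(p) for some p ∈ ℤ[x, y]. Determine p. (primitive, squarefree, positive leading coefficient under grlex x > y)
(a) The degree is 2 — no degree-1 curve has this shape.
(b) Reading off the gridlines: one x-axis crossing is at x = 0; one y-axis crossing is at y = 0.
(c) Assembling these constraints gives the stated polynomial.

2*x^2 - x*y - 2*y^2 - 3*x + 3*y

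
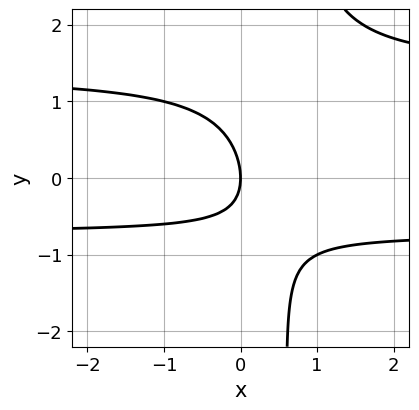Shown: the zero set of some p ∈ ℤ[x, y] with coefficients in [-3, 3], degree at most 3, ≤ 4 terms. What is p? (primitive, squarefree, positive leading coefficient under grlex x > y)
deg p = 3.
From the axis intercepts and sections: one x-axis crossing is at x = 0; one y-axis crossing is at y = 0.
Matching integer coefficients to the picture gives p.

3*x*y^2 - 2*x*y - 2*y^2 - 3*x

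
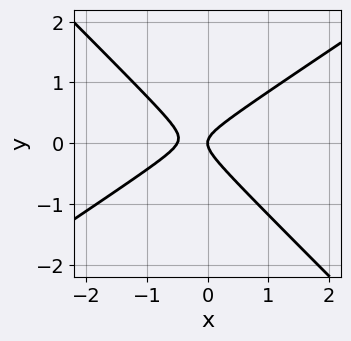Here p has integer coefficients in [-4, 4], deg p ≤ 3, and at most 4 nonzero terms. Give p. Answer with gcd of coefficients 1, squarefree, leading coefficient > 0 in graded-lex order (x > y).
First, deg p = 2. No degree-1 curve has this shape.
Next, from the visible intercepts: it crosses the x-axis at the gridline x = 0; it crosses the y-axis at the gridline y = 0.
Finally, putting this together gives p.

2*x^2 - x*y - 3*y^2 + x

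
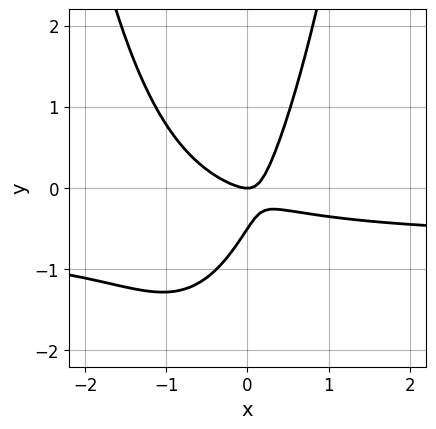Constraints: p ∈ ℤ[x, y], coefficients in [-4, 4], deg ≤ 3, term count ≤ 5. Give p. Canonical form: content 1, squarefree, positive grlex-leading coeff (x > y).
3*x^2*y + 2*x^2 + 3*x*y - 2*y^2 - y

deg p = 3. A generic line meets the curve in up to 3 points.
Against the integer gridlines: it meets the x-axis at x = 0 (among the integer gridlines); it meets the y-axis at y = 0 (among the integer gridlines).
Together with the visible shape, these determine p as stated.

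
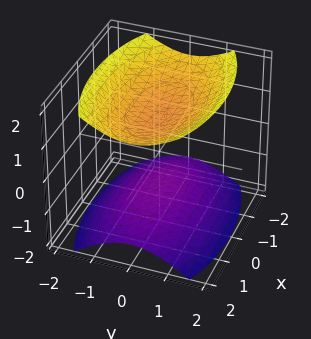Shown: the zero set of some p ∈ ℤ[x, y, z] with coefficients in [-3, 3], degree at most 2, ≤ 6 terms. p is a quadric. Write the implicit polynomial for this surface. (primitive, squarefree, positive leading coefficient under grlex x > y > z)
There are 2 components. They look like related sheets of one shape, so recover p as a whole.
Degree: two separate bowl-shaped sheets opening away from each other; a quadric, so deg p = 2.
Symmetries: the y ↦ −y reflection is a symmetry, so y appears only in even powers; mirror symmetry z ↦ −z ⇒ only even powers of z; the x ↦ −x reflection is a symmetry, so x appears only in even powers.
Reading off the gridlines: it misses every integer gridline on the x-axis; the z-axis gridline crossings are at z ∈ {-1, 1}.
Fitting integer coefficients to these (and the overall shape) gives p.

x^2 + 3*y^2 - 3*z^2 + 3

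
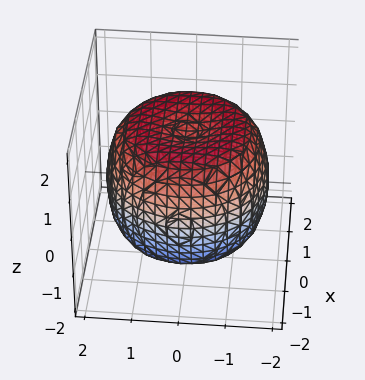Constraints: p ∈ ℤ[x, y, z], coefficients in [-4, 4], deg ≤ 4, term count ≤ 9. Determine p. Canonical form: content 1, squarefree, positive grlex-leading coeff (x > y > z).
x^4 + 2*x^2*y^2 + y^4 - 2*x^2 - 2*y^2 + 2*z^2 - 3

deg p = 4. A generic line meets the surface in up to 4 points.
By symmetry, every cross-section ⟂ z is a circle, so x, y appear only via x² + y².
From the axis intercepts and sections: a circular section at z = -1 has radius between 1 and 2.
Together with the visible shape, these determine p as stated.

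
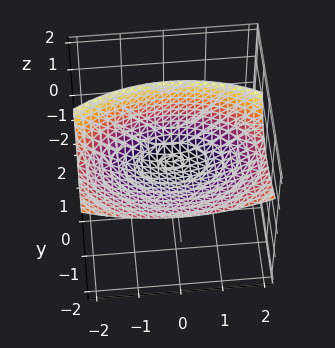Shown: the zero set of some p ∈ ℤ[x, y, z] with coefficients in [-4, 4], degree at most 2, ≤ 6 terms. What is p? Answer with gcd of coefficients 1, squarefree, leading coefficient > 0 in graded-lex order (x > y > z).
x^2 + 2*y^2 + 3*y*z - 3*z

1. The degree is 2 — no degree-1 surface has this shape.
2. Observable constraints: one x-axis crossing is at x = 0; it meets the y-axis at y = 0 (among the integer gridlines); one z-axis crossing is at z = 0.
3. The integer polynomial consistent with all of this is the stated p.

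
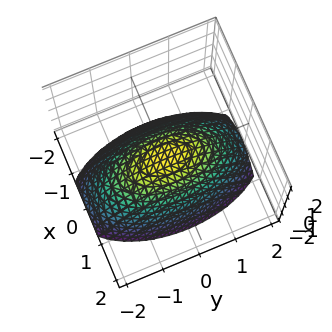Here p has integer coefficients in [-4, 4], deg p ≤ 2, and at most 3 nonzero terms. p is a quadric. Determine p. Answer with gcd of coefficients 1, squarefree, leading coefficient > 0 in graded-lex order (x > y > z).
3*x^2 + y^2 + 3*z

1. deg p = 2. A paraboloid; a quadric.
2. Symmetries: mirror symmetry x ↦ −x ⇒ only even powers of x; mirror symmetry y ↦ −y ⇒ only even powers of y.
3. Checking where it meets the axes: it meets the z-axis at z = 0 (among the integer gridlines); one y-axis crossing is at y = 0; it meets the x-axis at x = 0 (among the integer gridlines).
4. Matching integer coefficients to the picture gives p.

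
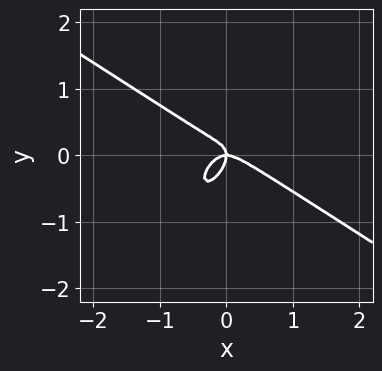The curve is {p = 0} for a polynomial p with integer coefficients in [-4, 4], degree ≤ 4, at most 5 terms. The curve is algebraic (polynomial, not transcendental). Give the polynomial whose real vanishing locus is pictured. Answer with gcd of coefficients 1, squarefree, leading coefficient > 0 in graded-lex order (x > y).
Degree: the shape is more complex than any degree-2 curve, so deg p = 3.
Checking where it meets the axes: one x-axis crossing is at x = 0; it meets the y-axis at y = 0 (among the integer gridlines).
Putting this together gives p.

2*x^3 + x^2*y - 2*x*y^2 + 2*y^3 + x*y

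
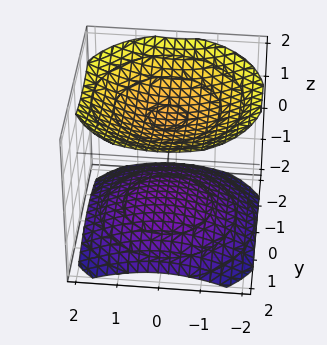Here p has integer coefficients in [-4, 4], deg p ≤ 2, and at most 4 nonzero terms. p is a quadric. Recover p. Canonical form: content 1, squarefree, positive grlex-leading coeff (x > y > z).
x^2 + y^2 - 2*z^2 + 3

The picture has 2 separate pieces. They look like related sheets of one shape, so recover p as a whole.
The degree is 2 — two separate bowl-shaped sheets opening away from each other; a quadric.
By symmetry, the surface is invariant under rotation about z: p = q(x² + y², z); the z ↦ −z reflection is a symmetry, so z appears only in even powers.
From the visible intercepts: no x-intercept at any integer in the box; the surface avoids every integer y-axis point in the box.
Matching integer coefficients to the picture gives p.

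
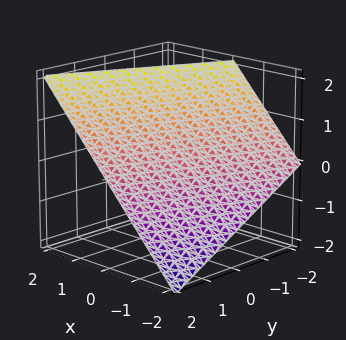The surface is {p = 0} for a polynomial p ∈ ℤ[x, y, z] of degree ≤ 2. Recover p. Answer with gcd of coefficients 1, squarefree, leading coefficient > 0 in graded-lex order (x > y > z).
2*x - y - 2*z + 2

First, degree: every cross-section is a straight line — this is a plane, so deg p = 1.
Next, from the visible intercepts: it meets the y-axis at y = 2 (among the integer gridlines); it crosses the z-axis at the gridline z = 1; it meets the x-axis at x = -1 (among the integer gridlines).
Finally, matching integer coefficients to the picture gives p.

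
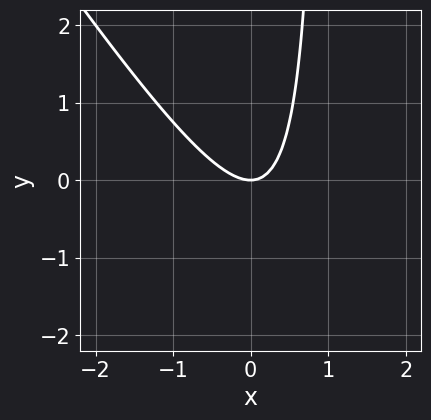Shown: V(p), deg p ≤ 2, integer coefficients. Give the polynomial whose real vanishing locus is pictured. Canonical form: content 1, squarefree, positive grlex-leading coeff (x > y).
(a) The degree is 2 — the shape is more complex than any degree-1 curve.
(b) Observable constraints: it crosses the x-axis at the gridline x = 0; one y-axis crossing is at y = 0.
(c) Putting this together gives p.

3*x^2 + 2*x*y - 2*y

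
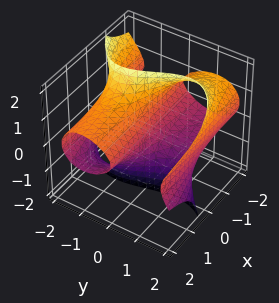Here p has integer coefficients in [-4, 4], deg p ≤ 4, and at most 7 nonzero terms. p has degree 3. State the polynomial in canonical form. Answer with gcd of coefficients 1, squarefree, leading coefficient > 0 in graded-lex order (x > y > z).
The degree is 3 — no degree-2 surface has this shape.
From the axis intercepts and sections: it crosses the y-axis at the gridline y = 0; every point of the x-axis in the box is on the surface.
Together with the visible shape, these determine p as stated.

2*x*z^2 - y^3 - x*z + 3*y + z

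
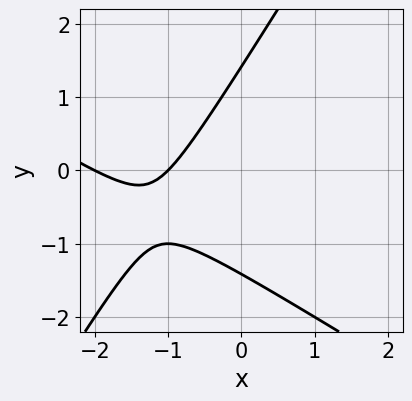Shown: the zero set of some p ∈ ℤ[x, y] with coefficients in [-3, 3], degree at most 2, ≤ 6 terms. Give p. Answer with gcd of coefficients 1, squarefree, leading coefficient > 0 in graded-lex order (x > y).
First, the degree is 2 — a generic line meets the curve in up to 2 points.
Then, checking where it meets the axes: among the integer gridlines, it crosses the x-axis at x ∈ {-2, -1}.
Finally, together with the visible shape, these determine p as stated.

x^2 + x*y - y^2 + 3*x + 2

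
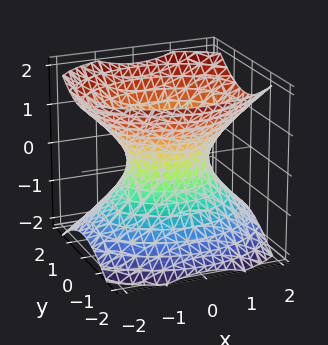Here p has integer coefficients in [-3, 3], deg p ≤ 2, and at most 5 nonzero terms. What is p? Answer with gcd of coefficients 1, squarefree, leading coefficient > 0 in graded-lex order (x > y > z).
1. deg p = 2. An hourglass — one-sheet hyperboloid; a quadric.
2. Symmetries: the z ↦ −z reflection is a symmetry, so z appears only in even powers; the x ↦ −x reflection is a symmetry, so x appears only in even powers; mirror symmetry y ↦ −y ⇒ only even powers of y.
3. Checking where it meets the axes: it misses every integer gridline on the z-axis; the x-axis gridline crossings are at x ∈ {-1, 1}.
4. Assembling these constraints gives the stated polynomial.

2*x^2 + 3*y^2 - 3*z^2 - 2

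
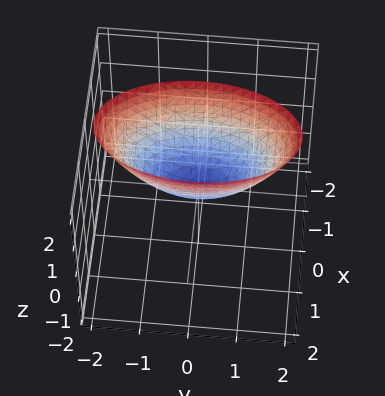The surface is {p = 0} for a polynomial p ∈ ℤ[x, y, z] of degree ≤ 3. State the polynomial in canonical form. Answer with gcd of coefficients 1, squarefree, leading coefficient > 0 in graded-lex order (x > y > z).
3*x^2 + y^2 - 2*z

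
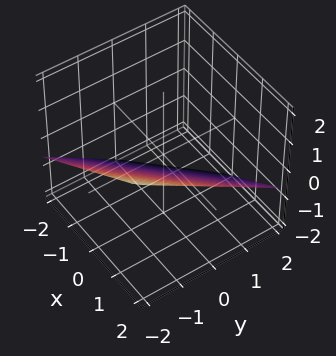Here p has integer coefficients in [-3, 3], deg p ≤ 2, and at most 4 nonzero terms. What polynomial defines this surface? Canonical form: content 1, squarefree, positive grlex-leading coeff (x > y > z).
2*x - 2*y - 3*z - 2

(a) deg p = 1. Every cross-section is a straight line — this is a plane.
(b) Reading off the gridlines: one x-axis crossing is at x = 1; it crosses the y-axis at the gridline y = -1.
(c) Together with the visible shape, these determine p as stated.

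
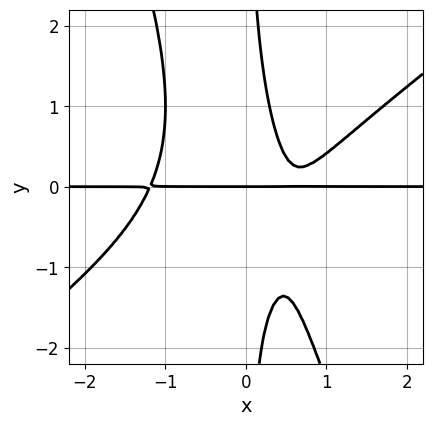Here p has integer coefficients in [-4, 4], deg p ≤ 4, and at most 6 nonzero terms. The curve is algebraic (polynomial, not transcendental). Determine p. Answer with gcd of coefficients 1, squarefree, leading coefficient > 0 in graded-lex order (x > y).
2*x^3*y - 2*x^2*y^2 - x*y^3 - 2*x*y + y

The degree is 4 — no degree-3 curve has this shape.
From the visible intercepts: every point of the x-axis in the box is on the curve; it crosses the y-axis at the gridline y = 0.
The integer polynomial consistent with all of this is the stated p.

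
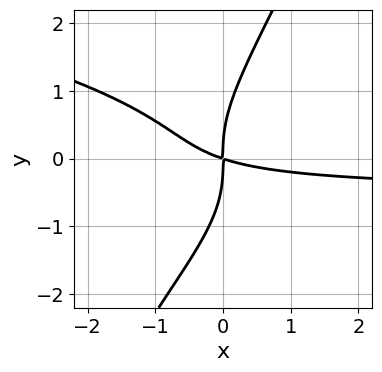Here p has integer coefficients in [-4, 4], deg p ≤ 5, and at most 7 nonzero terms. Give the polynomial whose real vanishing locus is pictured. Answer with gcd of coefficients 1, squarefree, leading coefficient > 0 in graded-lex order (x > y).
deg p = 4.
Against the integer gridlines: it meets the y-axis at y = 0 (among the integer gridlines); one x-axis crossing is at x = 0.
Assembling these constraints gives the stated polynomial.

2*x*y^3 - y^4 + 2*x^2*y + x^2 + 3*x*y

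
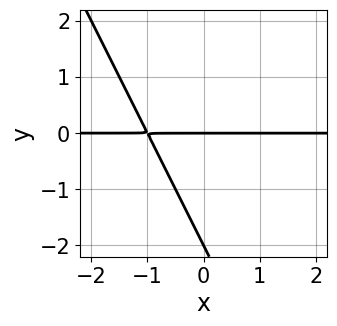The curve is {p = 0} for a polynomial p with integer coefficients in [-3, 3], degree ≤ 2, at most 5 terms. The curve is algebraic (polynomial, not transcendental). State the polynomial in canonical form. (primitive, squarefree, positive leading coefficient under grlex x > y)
2*x*y + y^2 + 2*y

(a) Degree: the shape is more complex than any degree-1 curve, so deg p = 2.
(b) Checking where it meets the axes: the visible x-axis segment lies entirely on the curve; the y-axis gridline crossings are at y ∈ {-2, 0}.
(c) The integer polynomial consistent with all of this is the stated p.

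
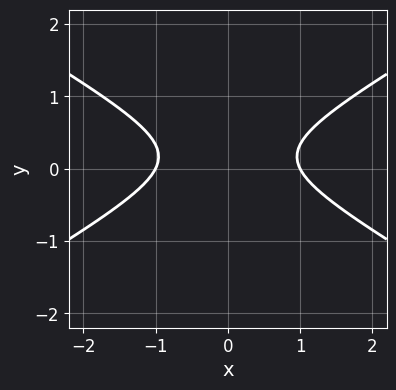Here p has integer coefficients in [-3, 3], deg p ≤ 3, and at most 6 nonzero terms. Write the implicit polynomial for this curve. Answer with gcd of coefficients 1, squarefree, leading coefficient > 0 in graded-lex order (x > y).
x^2 - 3*y^2 + y - 1

1. deg p = 2. No degree-1 curve has this shape.
2. Symmetries: mirror symmetry x ↦ −x ⇒ only even powers of x.
3. Observable constraints: the x-axis gridline crossings are at x ∈ {-1, 1}; no y-intercept at any integer in the box.
4. The integer polynomial consistent with all of this is the stated p.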